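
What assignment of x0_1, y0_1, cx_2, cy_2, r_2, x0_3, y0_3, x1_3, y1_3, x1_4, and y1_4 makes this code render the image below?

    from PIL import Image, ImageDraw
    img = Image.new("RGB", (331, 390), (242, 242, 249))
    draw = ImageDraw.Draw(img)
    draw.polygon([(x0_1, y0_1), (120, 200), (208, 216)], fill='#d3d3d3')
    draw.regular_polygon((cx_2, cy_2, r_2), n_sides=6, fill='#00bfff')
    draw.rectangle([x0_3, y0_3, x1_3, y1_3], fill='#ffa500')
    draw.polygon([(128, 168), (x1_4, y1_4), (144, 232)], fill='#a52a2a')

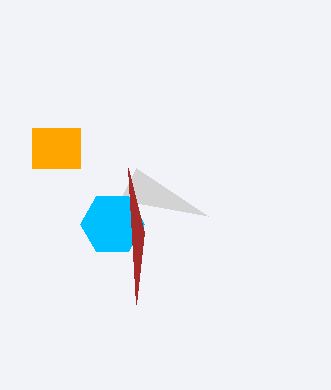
x0_1 = 136; y0_1 = 168; cx_2 = 112; cy_2 = 224; r_2 = 32; x0_3 = 32; y0_3 = 128; x1_3 = 80; y1_3 = 168; x1_4 = 136; y1_4 = 304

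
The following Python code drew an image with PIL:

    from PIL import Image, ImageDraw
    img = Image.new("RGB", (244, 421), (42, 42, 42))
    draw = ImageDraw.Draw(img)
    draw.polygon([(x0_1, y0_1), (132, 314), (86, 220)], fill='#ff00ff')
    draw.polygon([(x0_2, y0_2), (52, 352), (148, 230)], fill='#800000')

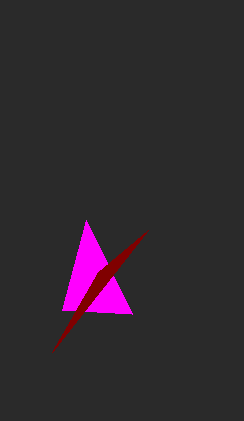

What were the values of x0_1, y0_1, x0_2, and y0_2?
x0_1 = 62, y0_1 = 310, x0_2 = 98, y0_2 = 272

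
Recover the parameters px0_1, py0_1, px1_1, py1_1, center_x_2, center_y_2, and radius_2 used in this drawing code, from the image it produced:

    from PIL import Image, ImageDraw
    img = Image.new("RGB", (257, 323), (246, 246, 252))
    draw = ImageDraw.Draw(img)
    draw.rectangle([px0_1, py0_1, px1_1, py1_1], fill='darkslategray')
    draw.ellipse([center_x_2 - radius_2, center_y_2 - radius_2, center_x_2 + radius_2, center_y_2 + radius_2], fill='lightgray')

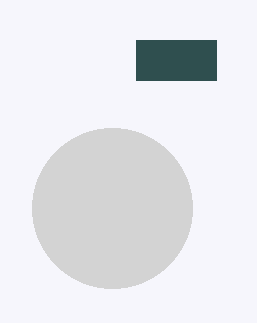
px0_1 = 136; py0_1 = 40; px1_1 = 216; py1_1 = 80; center_x_2 = 112; center_y_2 = 208; radius_2 = 80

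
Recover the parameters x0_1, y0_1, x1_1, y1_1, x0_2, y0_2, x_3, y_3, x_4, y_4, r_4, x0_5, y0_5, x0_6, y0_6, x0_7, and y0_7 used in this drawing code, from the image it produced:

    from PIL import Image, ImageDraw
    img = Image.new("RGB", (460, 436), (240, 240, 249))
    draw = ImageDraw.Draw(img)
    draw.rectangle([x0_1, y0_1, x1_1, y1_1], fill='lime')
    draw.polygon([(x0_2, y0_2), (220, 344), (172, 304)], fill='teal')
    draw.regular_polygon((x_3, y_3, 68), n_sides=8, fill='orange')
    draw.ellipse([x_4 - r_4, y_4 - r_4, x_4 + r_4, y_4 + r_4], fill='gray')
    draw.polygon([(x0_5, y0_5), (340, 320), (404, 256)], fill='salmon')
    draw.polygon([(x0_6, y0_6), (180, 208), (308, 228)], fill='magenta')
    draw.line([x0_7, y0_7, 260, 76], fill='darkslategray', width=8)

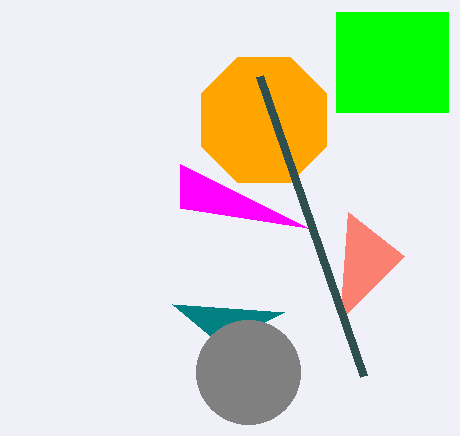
x0_1 = 336, y0_1 = 12, x1_1 = 448, y1_1 = 112, x0_2 = 284, y0_2 = 312, x_3 = 264, y_3 = 120, x_4 = 248, y_4 = 372, r_4 = 52, x0_5 = 348, y0_5 = 212, x0_6 = 180, y0_6 = 164, x0_7 = 364, y0_7 = 376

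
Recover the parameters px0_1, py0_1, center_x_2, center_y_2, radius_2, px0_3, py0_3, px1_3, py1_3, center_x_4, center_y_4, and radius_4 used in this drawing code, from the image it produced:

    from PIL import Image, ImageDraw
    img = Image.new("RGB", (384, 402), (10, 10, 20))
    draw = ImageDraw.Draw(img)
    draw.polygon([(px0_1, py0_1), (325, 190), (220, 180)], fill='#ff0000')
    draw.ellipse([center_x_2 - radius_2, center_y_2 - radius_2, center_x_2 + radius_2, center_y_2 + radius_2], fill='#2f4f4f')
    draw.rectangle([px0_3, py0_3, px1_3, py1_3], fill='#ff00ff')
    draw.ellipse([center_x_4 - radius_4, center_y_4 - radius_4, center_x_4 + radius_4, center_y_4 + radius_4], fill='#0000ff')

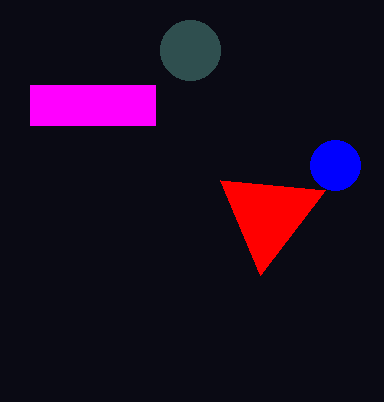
px0_1 = 260, py0_1 = 275, center_x_2 = 190, center_y_2 = 50, radius_2 = 30, px0_3 = 30, py0_3 = 85, px1_3 = 155, py1_3 = 125, center_x_4 = 335, center_y_4 = 165, radius_4 = 25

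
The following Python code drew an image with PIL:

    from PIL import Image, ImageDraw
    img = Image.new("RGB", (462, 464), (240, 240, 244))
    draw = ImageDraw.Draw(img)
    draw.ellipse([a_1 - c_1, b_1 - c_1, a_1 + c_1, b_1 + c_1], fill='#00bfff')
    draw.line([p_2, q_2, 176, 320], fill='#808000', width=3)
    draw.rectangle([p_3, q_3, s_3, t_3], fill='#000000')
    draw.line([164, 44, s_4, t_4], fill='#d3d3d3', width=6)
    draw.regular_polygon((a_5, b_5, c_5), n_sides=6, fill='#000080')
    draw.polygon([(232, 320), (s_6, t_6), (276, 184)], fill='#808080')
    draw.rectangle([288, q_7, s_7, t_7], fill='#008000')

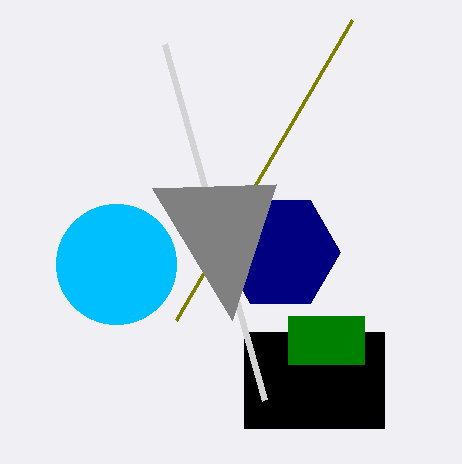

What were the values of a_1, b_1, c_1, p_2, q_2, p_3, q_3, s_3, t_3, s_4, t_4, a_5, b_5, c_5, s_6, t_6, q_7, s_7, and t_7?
a_1 = 116
b_1 = 264
c_1 = 60
p_2 = 352
q_2 = 20
p_3 = 244
q_3 = 332
s_3 = 384
t_3 = 428
s_4 = 264
t_4 = 400
a_5 = 280
b_5 = 252
c_5 = 60
s_6 = 152
t_6 = 188
q_7 = 316
s_7 = 364
t_7 = 364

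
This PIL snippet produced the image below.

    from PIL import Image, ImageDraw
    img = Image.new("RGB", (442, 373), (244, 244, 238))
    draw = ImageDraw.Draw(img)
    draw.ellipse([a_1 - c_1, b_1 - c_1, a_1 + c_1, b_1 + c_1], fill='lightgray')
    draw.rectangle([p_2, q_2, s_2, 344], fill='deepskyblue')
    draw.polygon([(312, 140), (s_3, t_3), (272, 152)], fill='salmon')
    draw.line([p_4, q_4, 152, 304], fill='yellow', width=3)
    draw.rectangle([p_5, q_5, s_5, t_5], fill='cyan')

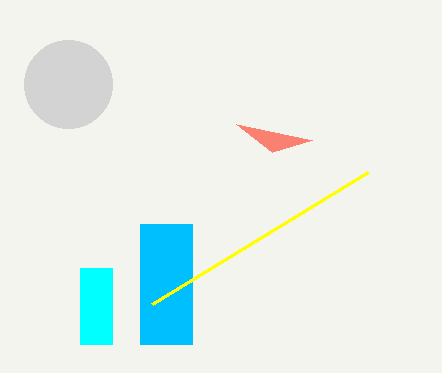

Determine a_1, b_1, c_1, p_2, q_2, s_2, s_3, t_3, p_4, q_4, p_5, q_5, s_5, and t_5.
a_1 = 68
b_1 = 84
c_1 = 44
p_2 = 140
q_2 = 224
s_2 = 192
s_3 = 236
t_3 = 124
p_4 = 368
q_4 = 172
p_5 = 80
q_5 = 268
s_5 = 112
t_5 = 344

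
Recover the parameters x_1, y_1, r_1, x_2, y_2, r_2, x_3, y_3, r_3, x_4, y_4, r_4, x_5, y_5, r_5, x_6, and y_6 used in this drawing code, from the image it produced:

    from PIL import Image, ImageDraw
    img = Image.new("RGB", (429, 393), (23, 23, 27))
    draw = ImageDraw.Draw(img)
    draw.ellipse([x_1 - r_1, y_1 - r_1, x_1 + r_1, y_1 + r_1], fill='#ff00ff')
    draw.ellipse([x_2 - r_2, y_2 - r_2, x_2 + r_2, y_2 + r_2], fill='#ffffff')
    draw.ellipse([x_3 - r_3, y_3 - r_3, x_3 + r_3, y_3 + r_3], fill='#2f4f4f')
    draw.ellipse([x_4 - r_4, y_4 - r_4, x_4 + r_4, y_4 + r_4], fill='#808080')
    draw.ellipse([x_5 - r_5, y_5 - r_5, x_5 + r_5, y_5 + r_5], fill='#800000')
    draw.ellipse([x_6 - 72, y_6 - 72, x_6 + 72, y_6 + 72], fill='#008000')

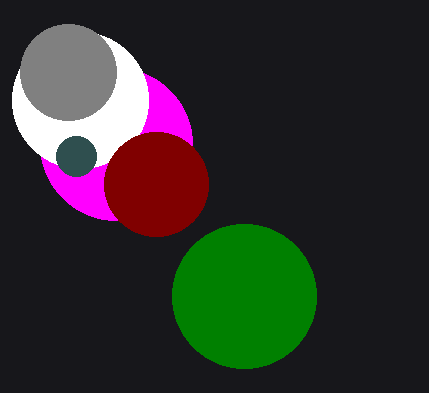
x_1 = 116; y_1 = 144; r_1 = 76; x_2 = 80; y_2 = 100; r_2 = 68; x_3 = 76; y_3 = 156; r_3 = 20; x_4 = 68; y_4 = 72; r_4 = 48; x_5 = 156; y_5 = 184; r_5 = 52; x_6 = 244; y_6 = 296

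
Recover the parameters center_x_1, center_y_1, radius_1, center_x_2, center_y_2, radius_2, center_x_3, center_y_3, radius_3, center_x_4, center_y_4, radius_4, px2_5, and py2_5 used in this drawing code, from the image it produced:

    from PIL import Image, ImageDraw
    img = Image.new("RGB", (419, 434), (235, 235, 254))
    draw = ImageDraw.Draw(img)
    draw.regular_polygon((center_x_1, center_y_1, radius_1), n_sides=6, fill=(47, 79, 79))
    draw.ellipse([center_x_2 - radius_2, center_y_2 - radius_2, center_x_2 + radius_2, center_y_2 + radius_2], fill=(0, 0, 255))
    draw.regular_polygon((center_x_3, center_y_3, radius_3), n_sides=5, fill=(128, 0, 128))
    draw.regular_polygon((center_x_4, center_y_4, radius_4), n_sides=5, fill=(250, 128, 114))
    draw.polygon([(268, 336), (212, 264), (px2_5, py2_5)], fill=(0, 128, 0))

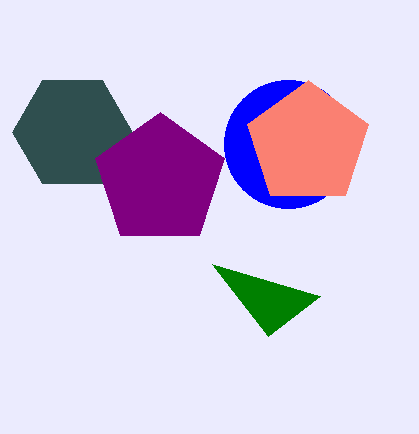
center_x_1 = 72, center_y_1 = 132, radius_1 = 60, center_x_2 = 288, center_y_2 = 144, radius_2 = 64, center_x_3 = 160, center_y_3 = 180, radius_3 = 68, center_x_4 = 308, center_y_4 = 144, radius_4 = 64, px2_5 = 320, py2_5 = 296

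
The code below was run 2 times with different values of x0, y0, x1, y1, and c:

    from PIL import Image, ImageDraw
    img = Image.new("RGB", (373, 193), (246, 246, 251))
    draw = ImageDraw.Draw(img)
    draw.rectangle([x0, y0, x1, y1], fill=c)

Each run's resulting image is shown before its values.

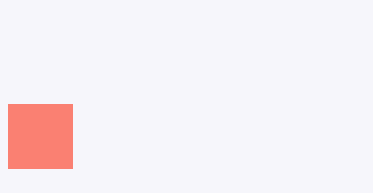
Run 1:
x0 = 8
y0 = 104
x1 = 72
y1 = 168
c = 'salmon'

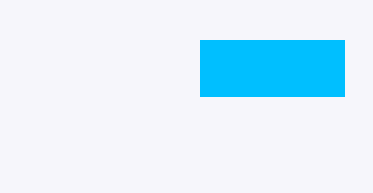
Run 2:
x0 = 200; y0 = 40; x1 = 344; y1 = 96; c = 'deepskyblue'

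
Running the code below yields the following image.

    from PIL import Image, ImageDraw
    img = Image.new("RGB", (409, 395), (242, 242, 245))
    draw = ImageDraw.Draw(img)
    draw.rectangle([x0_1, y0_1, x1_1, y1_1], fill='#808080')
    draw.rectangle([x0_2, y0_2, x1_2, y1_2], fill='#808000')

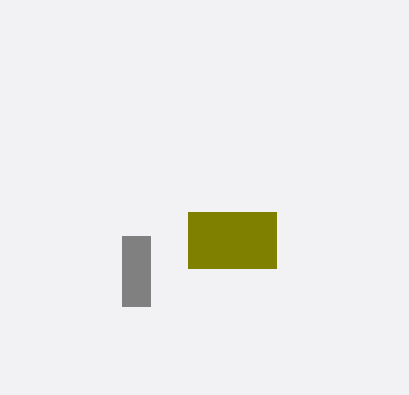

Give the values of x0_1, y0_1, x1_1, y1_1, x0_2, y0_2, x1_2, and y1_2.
x0_1 = 122, y0_1 = 236, x1_1 = 150, y1_1 = 306, x0_2 = 188, y0_2 = 212, x1_2 = 276, y1_2 = 268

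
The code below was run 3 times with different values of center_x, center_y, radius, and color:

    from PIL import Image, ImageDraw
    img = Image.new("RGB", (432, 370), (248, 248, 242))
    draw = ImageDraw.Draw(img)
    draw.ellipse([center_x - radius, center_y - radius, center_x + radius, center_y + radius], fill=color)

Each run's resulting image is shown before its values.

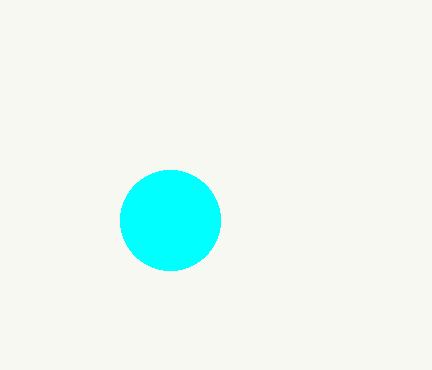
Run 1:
center_x = 170
center_y = 220
radius = 50
color = 'cyan'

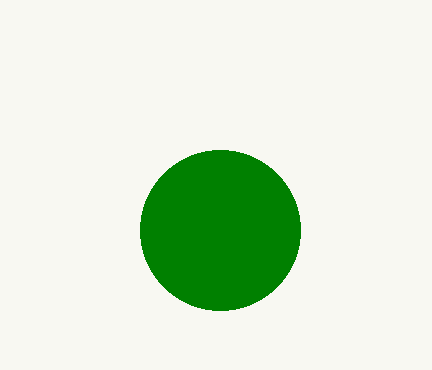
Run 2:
center_x = 220, center_y = 230, radius = 80, color = 'green'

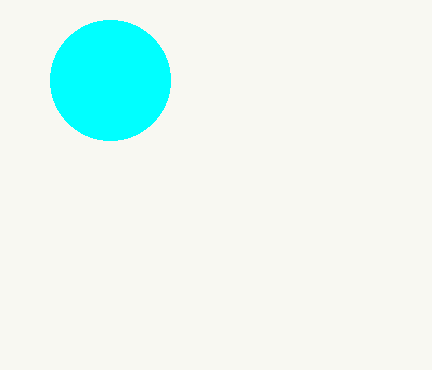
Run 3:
center_x = 110; center_y = 80; radius = 60; color = 'cyan'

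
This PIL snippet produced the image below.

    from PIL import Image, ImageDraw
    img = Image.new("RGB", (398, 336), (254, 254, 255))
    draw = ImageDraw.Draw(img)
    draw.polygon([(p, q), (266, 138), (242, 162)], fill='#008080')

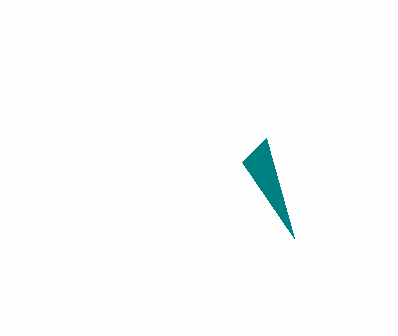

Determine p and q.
p = 294
q = 238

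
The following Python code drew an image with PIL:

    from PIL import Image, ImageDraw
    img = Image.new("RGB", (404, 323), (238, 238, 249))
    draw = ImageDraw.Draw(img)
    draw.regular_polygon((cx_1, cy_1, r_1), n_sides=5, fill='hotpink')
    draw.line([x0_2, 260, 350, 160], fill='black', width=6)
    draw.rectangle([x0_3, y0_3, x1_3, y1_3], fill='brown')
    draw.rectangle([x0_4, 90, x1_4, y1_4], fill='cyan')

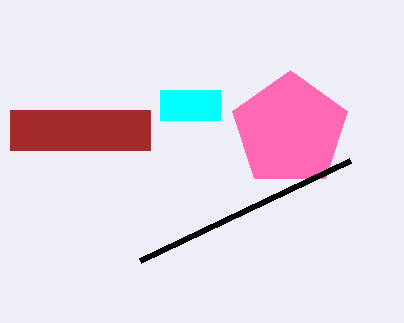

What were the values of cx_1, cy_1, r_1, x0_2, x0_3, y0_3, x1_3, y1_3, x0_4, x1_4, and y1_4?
cx_1 = 290; cy_1 = 130; r_1 = 60; x0_2 = 140; x0_3 = 10; y0_3 = 110; x1_3 = 150; y1_3 = 150; x0_4 = 160; x1_4 = 220; y1_4 = 120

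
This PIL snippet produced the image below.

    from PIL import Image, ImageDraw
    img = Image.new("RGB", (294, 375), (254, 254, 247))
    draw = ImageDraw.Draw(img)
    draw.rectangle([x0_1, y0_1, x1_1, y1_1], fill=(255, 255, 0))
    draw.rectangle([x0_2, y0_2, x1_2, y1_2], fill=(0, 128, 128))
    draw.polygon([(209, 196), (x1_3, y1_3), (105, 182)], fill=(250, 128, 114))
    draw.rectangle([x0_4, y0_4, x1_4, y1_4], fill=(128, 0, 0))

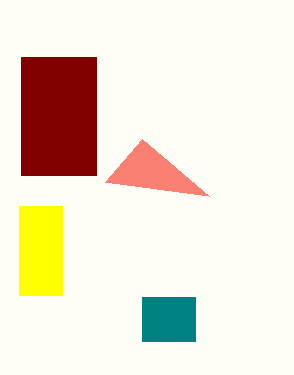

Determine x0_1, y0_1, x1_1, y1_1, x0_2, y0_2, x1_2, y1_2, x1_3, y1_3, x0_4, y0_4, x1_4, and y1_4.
x0_1 = 19, y0_1 = 206, x1_1 = 62, y1_1 = 295, x0_2 = 142, y0_2 = 297, x1_2 = 195, y1_2 = 341, x1_3 = 142, y1_3 = 139, x0_4 = 21, y0_4 = 57, x1_4 = 96, y1_4 = 175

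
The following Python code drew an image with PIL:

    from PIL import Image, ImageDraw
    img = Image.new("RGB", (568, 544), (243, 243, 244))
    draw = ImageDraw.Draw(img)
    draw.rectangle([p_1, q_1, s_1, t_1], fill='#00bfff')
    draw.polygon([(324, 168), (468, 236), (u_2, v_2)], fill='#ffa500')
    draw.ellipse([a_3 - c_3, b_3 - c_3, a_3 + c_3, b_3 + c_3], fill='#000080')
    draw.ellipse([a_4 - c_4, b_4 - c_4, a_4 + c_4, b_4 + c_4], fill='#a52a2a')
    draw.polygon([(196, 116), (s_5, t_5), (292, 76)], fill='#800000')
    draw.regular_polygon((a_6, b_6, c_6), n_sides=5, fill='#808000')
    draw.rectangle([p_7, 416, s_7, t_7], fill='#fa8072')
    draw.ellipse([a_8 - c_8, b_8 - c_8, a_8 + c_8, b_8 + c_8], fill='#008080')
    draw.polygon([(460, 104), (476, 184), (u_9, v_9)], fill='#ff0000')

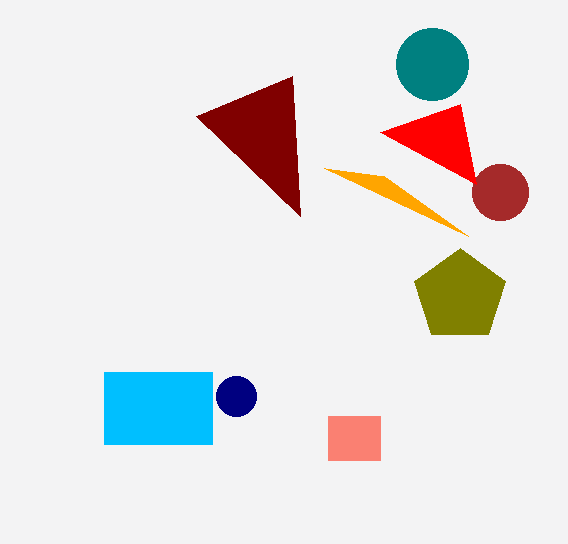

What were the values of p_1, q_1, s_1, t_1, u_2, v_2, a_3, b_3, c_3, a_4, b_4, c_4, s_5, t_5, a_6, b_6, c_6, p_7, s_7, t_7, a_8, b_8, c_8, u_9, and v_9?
p_1 = 104; q_1 = 372; s_1 = 212; t_1 = 444; u_2 = 384; v_2 = 176; a_3 = 236; b_3 = 396; c_3 = 20; a_4 = 500; b_4 = 192; c_4 = 28; s_5 = 300; t_5 = 216; a_6 = 460; b_6 = 296; c_6 = 48; p_7 = 328; s_7 = 380; t_7 = 460; a_8 = 432; b_8 = 64; c_8 = 36; u_9 = 380; v_9 = 132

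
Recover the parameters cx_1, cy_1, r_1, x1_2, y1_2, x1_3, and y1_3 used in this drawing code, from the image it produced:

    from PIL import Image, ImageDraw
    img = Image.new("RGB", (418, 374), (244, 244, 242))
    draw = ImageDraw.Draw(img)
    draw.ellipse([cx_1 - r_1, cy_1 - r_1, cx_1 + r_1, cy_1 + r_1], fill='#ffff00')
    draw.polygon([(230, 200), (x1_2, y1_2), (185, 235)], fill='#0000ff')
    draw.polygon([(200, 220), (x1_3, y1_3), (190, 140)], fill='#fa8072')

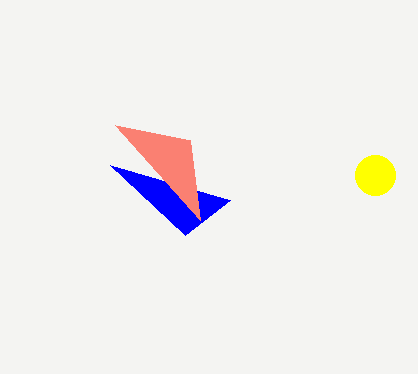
cx_1 = 375, cy_1 = 175, r_1 = 20, x1_2 = 110, y1_2 = 165, x1_3 = 115, y1_3 = 125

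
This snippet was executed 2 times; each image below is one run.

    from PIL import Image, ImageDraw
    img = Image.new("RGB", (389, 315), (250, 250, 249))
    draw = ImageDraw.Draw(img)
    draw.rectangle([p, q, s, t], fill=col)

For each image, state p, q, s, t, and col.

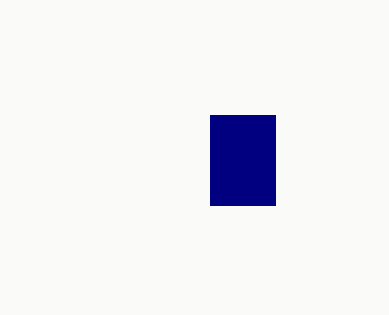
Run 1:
p = 210; q = 115; s = 275; t = 205; col = 'navy'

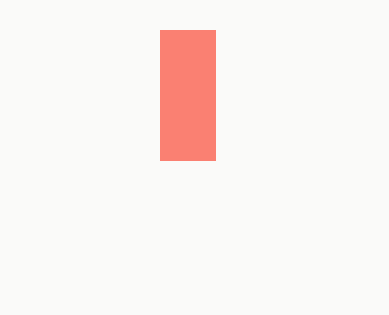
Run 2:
p = 160
q = 30
s = 215
t = 160
col = 'salmon'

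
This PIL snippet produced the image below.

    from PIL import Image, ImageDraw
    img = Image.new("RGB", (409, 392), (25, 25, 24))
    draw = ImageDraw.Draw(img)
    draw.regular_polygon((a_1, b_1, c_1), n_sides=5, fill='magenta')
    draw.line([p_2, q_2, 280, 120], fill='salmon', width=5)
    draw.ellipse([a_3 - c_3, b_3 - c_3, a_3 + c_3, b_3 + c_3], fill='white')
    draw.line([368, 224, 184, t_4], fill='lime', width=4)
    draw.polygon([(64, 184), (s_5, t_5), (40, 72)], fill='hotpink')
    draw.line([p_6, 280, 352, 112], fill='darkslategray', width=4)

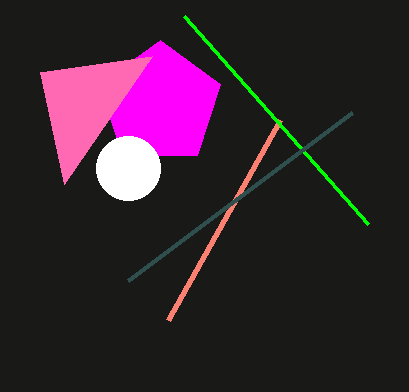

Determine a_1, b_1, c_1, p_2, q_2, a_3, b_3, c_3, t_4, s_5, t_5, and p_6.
a_1 = 160, b_1 = 104, c_1 = 64, p_2 = 168, q_2 = 320, a_3 = 128, b_3 = 168, c_3 = 32, t_4 = 16, s_5 = 152, t_5 = 56, p_6 = 128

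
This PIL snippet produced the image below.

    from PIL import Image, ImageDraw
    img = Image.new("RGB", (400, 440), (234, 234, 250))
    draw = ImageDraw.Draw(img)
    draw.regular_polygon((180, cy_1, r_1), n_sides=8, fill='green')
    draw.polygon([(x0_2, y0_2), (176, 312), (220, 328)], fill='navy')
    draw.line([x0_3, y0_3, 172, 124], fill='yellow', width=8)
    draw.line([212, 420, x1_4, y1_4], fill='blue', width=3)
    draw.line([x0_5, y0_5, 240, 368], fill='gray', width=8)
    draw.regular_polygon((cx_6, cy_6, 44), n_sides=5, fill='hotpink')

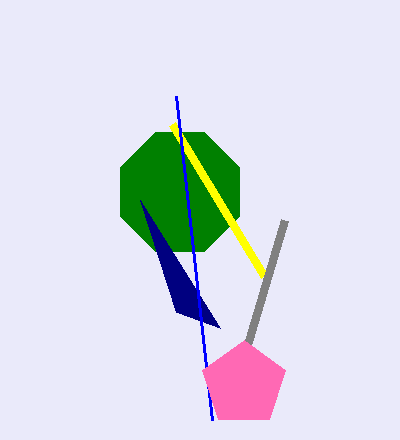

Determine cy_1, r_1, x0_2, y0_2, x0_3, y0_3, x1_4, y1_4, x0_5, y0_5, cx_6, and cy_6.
cy_1 = 192, r_1 = 64, x0_2 = 140, y0_2 = 200, x0_3 = 264, y0_3 = 276, x1_4 = 176, y1_4 = 96, x0_5 = 284, y0_5 = 220, cx_6 = 244, cy_6 = 384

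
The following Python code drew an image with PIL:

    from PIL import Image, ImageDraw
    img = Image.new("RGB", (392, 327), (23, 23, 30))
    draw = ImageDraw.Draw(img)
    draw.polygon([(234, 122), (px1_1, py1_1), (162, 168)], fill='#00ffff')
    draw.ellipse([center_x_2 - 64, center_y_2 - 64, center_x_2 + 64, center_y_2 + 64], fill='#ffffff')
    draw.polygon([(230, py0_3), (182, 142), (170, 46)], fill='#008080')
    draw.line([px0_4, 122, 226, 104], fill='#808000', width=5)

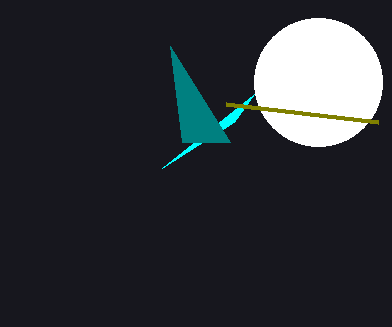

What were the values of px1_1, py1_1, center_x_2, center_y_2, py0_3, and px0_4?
px1_1 = 254, py1_1 = 94, center_x_2 = 318, center_y_2 = 82, py0_3 = 142, px0_4 = 378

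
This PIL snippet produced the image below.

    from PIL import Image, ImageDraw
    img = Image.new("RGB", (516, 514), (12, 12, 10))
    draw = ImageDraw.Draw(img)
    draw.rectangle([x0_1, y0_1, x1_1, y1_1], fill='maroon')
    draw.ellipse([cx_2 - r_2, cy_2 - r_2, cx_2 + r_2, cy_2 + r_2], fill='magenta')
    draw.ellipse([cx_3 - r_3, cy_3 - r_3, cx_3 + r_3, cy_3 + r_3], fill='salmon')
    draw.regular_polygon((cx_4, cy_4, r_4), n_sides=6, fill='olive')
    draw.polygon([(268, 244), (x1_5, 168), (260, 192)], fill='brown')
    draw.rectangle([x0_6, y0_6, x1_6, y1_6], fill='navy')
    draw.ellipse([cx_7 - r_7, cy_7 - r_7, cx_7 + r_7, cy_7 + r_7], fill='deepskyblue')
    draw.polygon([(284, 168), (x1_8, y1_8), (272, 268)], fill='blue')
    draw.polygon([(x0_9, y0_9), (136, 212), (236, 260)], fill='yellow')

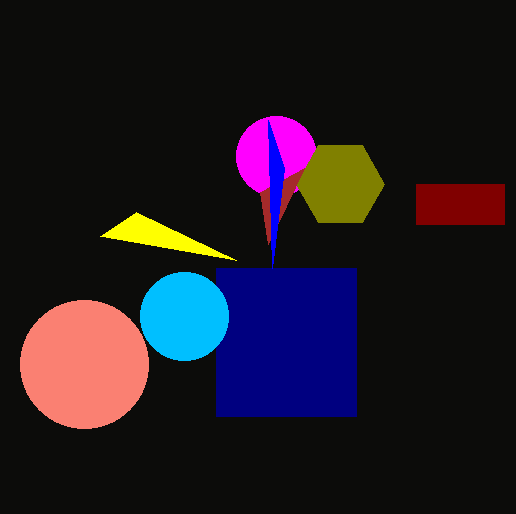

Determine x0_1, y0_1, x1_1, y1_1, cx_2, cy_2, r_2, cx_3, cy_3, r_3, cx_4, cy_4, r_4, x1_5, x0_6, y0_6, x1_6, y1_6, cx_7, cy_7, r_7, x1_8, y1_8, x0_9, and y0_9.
x0_1 = 416, y0_1 = 184, x1_1 = 504, y1_1 = 224, cx_2 = 276, cy_2 = 156, r_2 = 40, cx_3 = 84, cy_3 = 364, r_3 = 64, cx_4 = 340, cy_4 = 184, r_4 = 44, x1_5 = 304, x0_6 = 216, y0_6 = 268, x1_6 = 356, y1_6 = 416, cx_7 = 184, cy_7 = 316, r_7 = 44, x1_8 = 268, y1_8 = 120, x0_9 = 100, y0_9 = 236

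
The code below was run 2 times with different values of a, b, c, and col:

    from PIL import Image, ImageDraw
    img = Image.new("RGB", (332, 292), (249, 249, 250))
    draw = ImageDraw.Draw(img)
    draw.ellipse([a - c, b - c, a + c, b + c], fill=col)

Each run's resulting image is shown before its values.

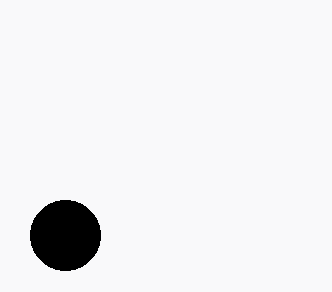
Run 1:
a = 65; b = 235; c = 35; col = 'black'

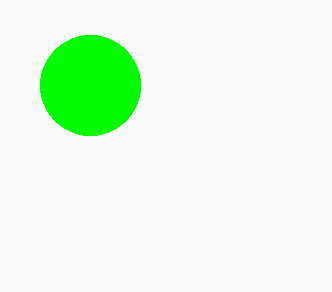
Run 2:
a = 90
b = 85
c = 50
col = 'lime'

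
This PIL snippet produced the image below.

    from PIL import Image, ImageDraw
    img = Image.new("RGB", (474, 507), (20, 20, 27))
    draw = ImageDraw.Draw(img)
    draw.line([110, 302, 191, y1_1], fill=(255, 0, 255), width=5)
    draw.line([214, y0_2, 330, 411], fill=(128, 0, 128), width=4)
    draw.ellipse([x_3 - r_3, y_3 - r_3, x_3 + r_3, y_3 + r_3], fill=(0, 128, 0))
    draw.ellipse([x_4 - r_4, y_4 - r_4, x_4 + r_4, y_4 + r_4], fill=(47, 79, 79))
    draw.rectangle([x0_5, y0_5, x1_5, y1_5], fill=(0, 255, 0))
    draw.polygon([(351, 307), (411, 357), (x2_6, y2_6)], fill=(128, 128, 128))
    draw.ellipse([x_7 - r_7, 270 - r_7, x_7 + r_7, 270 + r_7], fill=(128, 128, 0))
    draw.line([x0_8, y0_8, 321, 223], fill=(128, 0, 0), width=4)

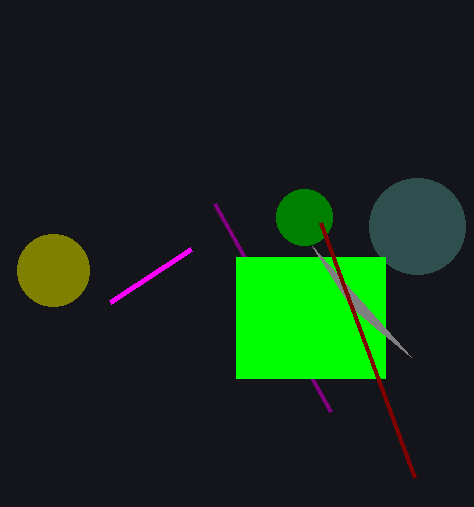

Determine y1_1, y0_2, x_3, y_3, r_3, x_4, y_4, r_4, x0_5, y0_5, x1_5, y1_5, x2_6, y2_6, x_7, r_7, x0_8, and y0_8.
y1_1 = 249
y0_2 = 203
x_3 = 304
y_3 = 217
r_3 = 28
x_4 = 417
y_4 = 226
r_4 = 48
x0_5 = 236
y0_5 = 257
x1_5 = 385
y1_5 = 378
x2_6 = 312
y2_6 = 246
x_7 = 53
r_7 = 36
x0_8 = 415
y0_8 = 478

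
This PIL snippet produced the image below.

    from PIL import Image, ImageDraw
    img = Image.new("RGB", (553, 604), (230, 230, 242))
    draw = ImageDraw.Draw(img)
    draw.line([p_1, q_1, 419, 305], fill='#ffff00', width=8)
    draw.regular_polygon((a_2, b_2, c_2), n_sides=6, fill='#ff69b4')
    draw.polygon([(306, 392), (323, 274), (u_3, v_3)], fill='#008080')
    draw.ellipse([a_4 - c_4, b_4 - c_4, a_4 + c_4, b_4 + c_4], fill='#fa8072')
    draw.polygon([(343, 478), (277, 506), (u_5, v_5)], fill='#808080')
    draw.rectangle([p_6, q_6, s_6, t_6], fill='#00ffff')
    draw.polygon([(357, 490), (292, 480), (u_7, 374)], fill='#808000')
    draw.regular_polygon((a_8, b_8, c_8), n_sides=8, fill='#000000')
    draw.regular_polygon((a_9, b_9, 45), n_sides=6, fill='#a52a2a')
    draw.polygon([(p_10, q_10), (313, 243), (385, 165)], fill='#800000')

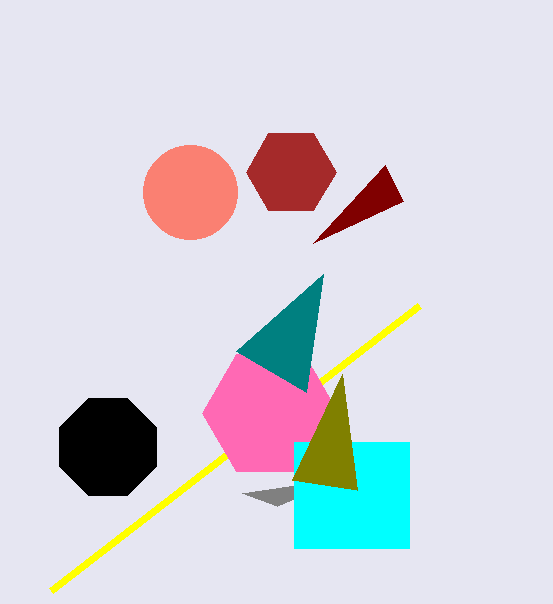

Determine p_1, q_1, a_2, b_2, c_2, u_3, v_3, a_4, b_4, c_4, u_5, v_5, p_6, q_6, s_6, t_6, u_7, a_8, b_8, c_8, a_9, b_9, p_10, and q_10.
p_1 = 51, q_1 = 590, a_2 = 270, b_2 = 413, c_2 = 68, u_3 = 236, v_3 = 351, a_4 = 190, b_4 = 192, c_4 = 47, u_5 = 242, v_5 = 493, p_6 = 294, q_6 = 442, s_6 = 409, t_6 = 548, u_7 = 342, a_8 = 108, b_8 = 447, c_8 = 52, a_9 = 291, b_9 = 172, p_10 = 403, q_10 = 201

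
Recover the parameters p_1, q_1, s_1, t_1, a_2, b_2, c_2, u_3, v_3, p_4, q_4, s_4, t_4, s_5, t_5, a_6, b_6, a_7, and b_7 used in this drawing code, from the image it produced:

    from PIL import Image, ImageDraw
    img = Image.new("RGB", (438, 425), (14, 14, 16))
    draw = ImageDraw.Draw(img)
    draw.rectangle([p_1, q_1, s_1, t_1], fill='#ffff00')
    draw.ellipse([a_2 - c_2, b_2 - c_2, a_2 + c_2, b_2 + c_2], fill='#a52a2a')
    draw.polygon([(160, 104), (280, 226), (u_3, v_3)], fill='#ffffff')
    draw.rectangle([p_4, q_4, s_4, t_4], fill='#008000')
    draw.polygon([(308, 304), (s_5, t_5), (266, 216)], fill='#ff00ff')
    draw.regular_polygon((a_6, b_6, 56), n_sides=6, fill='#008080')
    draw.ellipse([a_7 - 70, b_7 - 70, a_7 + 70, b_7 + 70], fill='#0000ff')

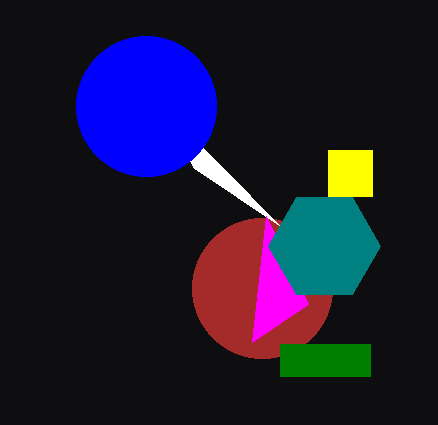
p_1 = 328
q_1 = 150
s_1 = 372
t_1 = 196
a_2 = 262
b_2 = 288
c_2 = 70
u_3 = 194
v_3 = 168
p_4 = 280
q_4 = 344
s_4 = 370
t_4 = 376
s_5 = 252
t_5 = 342
a_6 = 324
b_6 = 246
a_7 = 146
b_7 = 106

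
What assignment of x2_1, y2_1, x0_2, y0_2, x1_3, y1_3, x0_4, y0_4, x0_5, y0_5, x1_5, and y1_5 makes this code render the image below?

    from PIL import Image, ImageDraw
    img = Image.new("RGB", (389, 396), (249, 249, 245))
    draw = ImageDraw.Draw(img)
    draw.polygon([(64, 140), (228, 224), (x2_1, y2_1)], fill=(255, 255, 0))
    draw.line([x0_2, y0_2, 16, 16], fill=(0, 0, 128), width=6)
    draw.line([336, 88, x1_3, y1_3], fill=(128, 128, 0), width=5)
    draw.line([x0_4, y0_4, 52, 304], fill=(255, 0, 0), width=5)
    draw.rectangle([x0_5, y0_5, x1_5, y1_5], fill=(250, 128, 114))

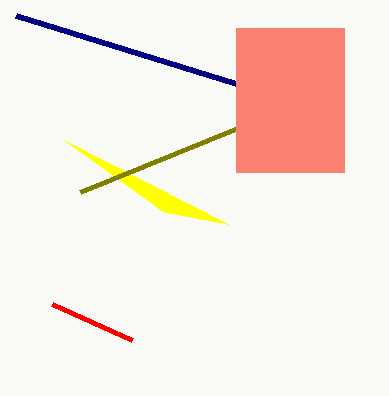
x2_1 = 164
y2_1 = 212
x0_2 = 236
y0_2 = 84
x1_3 = 80
y1_3 = 192
x0_4 = 132
y0_4 = 340
x0_5 = 236
y0_5 = 28
x1_5 = 344
y1_5 = 172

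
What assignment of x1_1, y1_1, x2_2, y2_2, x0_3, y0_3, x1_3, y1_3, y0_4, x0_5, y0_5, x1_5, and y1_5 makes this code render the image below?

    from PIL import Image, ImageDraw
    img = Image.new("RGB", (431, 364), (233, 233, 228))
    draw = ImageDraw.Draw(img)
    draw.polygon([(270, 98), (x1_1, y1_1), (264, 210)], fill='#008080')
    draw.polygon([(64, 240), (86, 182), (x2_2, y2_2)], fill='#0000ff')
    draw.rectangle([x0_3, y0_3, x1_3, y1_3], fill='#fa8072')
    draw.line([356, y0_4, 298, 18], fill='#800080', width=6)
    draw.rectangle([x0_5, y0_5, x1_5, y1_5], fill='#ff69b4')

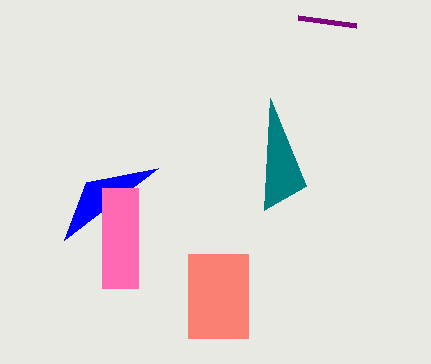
x1_1 = 306; y1_1 = 186; x2_2 = 158; y2_2 = 168; x0_3 = 188; y0_3 = 254; x1_3 = 248; y1_3 = 338; y0_4 = 26; x0_5 = 102; y0_5 = 188; x1_5 = 138; y1_5 = 288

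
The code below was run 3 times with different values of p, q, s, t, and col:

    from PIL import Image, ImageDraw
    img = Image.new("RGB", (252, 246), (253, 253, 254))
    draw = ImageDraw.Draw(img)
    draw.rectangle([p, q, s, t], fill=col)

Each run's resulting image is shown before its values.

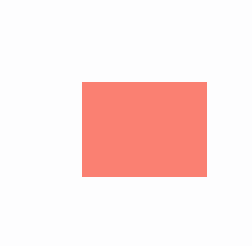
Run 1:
p = 82; q = 82; s = 206; t = 176; col = 'salmon'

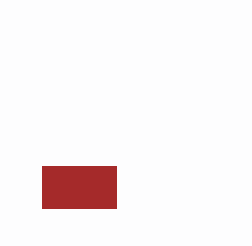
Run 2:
p = 42, q = 166, s = 116, t = 208, col = 'brown'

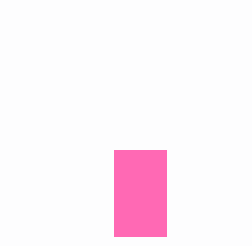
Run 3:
p = 114; q = 150; s = 166; t = 236; col = 'hotpink'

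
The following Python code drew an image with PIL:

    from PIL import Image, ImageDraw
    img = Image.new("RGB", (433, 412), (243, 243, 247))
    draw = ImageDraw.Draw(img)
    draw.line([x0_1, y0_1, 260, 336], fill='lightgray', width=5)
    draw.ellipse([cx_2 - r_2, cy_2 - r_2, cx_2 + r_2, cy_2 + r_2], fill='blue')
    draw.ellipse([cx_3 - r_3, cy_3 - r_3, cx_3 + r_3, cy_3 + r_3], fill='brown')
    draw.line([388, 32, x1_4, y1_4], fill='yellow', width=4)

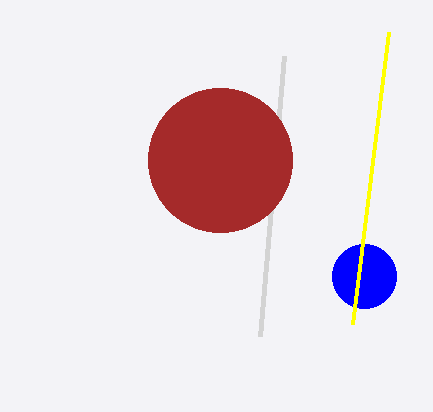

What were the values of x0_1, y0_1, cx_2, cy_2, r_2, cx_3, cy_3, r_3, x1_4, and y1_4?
x0_1 = 284, y0_1 = 56, cx_2 = 364, cy_2 = 276, r_2 = 32, cx_3 = 220, cy_3 = 160, r_3 = 72, x1_4 = 352, y1_4 = 324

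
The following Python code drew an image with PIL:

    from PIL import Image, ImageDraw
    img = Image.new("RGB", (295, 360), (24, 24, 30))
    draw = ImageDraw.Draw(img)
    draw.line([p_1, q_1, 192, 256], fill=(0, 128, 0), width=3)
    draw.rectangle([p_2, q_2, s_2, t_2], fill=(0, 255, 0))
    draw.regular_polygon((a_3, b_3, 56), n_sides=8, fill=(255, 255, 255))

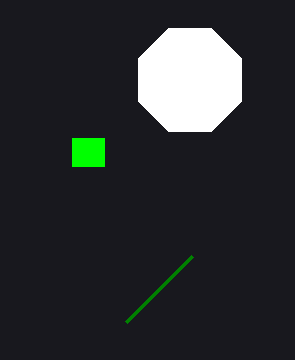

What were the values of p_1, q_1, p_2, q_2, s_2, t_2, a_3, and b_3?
p_1 = 126; q_1 = 322; p_2 = 72; q_2 = 138; s_2 = 104; t_2 = 166; a_3 = 190; b_3 = 80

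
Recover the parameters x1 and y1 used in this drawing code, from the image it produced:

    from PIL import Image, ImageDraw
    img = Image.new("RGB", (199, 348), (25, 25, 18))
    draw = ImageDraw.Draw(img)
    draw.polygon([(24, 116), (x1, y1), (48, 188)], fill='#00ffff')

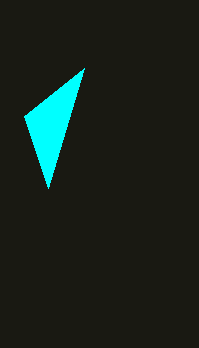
x1 = 84; y1 = 68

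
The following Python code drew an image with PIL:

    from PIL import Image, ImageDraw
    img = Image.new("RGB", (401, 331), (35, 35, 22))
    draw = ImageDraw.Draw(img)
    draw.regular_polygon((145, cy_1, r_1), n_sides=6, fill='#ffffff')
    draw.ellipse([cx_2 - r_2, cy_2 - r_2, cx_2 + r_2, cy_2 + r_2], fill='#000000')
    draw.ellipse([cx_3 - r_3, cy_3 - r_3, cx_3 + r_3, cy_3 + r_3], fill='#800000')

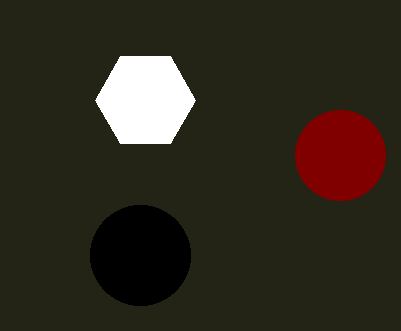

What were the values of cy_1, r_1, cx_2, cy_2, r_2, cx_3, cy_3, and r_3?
cy_1 = 100
r_1 = 50
cx_2 = 140
cy_2 = 255
r_2 = 50
cx_3 = 340
cy_3 = 155
r_3 = 45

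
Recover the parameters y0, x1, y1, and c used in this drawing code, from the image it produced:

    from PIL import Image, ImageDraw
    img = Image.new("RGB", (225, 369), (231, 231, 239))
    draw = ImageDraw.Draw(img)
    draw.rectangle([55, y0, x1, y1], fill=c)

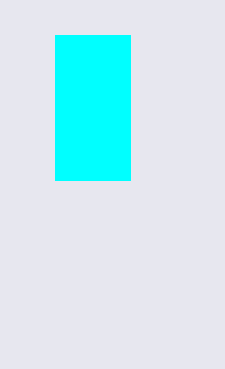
y0 = 35
x1 = 130
y1 = 180
c = 'cyan'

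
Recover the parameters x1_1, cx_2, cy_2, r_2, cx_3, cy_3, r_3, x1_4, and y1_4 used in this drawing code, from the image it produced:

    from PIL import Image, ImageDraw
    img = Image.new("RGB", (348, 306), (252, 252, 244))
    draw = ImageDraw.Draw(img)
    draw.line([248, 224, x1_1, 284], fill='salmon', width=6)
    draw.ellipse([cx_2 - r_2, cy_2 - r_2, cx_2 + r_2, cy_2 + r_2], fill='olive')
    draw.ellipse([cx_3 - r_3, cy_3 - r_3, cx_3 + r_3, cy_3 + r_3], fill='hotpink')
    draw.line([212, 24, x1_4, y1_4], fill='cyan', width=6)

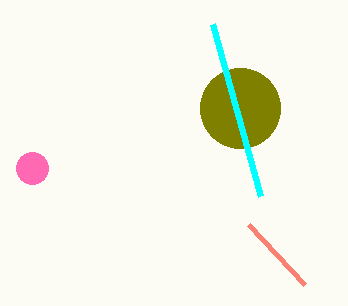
x1_1 = 304, cx_2 = 240, cy_2 = 108, r_2 = 40, cx_3 = 32, cy_3 = 168, r_3 = 16, x1_4 = 260, y1_4 = 196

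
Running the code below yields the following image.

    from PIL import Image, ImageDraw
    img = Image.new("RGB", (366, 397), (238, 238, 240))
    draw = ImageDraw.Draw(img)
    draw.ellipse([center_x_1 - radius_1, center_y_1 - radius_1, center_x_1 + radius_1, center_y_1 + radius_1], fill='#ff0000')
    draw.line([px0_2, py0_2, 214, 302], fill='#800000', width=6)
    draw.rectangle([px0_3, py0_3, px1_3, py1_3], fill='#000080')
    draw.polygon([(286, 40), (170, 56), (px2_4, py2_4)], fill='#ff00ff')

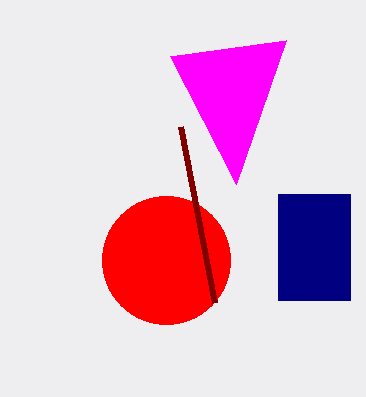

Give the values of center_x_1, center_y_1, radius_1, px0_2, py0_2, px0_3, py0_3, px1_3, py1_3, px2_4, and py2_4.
center_x_1 = 166, center_y_1 = 260, radius_1 = 64, px0_2 = 180, py0_2 = 126, px0_3 = 278, py0_3 = 194, px1_3 = 350, py1_3 = 300, px2_4 = 236, py2_4 = 184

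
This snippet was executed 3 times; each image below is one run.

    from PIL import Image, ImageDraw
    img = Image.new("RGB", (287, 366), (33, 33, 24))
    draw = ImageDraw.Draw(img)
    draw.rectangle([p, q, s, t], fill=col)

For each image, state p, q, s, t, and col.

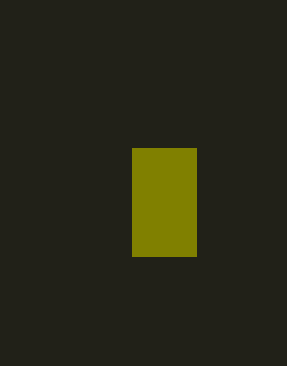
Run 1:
p = 132
q = 148
s = 196
t = 256
col = 'olive'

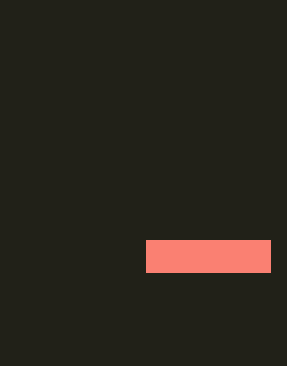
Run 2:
p = 146, q = 240, s = 270, t = 272, col = 'salmon'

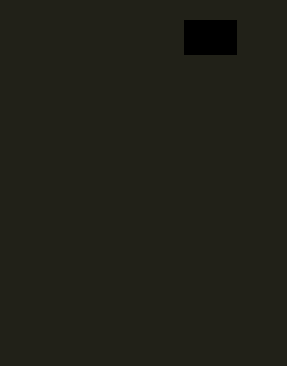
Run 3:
p = 184, q = 20, s = 236, t = 54, col = 'black'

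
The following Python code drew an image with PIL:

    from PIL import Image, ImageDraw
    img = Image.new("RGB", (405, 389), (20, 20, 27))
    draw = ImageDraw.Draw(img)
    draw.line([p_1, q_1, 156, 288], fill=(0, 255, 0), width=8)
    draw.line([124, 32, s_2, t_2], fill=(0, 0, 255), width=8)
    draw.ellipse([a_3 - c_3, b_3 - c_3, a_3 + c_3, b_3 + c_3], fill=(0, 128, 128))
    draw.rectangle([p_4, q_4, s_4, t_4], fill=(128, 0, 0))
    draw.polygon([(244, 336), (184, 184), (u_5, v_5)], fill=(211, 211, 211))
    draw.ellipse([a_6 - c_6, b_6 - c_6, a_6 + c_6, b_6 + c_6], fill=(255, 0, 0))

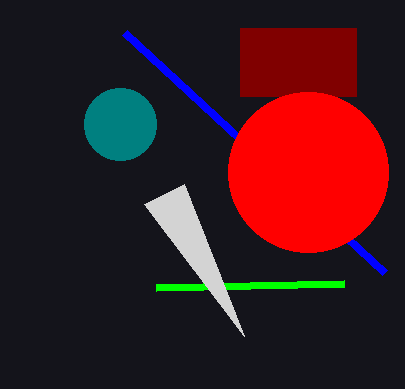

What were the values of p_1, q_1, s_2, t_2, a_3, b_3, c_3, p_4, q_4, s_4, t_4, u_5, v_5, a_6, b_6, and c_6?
p_1 = 344
q_1 = 284
s_2 = 384
t_2 = 272
a_3 = 120
b_3 = 124
c_3 = 36
p_4 = 240
q_4 = 28
s_4 = 356
t_4 = 96
u_5 = 144
v_5 = 204
a_6 = 308
b_6 = 172
c_6 = 80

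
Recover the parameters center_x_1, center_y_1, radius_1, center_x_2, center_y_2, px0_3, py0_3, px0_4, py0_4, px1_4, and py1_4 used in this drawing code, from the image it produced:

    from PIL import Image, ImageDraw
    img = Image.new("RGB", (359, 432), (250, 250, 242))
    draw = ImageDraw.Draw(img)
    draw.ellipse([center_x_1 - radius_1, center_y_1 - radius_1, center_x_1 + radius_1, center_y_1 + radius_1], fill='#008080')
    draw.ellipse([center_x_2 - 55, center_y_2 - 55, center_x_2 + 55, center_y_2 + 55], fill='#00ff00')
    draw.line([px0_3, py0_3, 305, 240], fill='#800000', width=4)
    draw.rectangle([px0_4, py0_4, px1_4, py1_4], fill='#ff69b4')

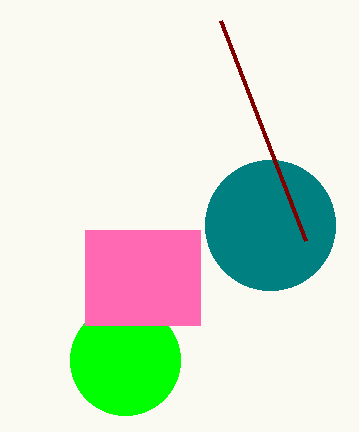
center_x_1 = 270, center_y_1 = 225, radius_1 = 65, center_x_2 = 125, center_y_2 = 360, px0_3 = 220, py0_3 = 20, px0_4 = 85, py0_4 = 230, px1_4 = 200, py1_4 = 325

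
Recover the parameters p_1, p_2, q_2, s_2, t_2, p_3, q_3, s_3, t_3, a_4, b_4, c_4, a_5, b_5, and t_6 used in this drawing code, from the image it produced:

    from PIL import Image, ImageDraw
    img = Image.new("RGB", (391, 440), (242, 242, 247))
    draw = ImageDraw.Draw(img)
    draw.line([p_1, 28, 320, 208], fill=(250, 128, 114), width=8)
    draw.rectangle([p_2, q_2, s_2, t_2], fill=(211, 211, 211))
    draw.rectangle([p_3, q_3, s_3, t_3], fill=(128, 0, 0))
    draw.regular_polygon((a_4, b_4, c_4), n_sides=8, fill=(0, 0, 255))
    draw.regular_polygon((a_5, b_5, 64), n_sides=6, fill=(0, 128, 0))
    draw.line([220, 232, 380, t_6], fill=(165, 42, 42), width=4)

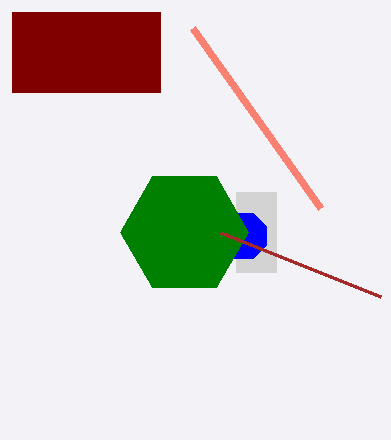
p_1 = 192
p_2 = 236
q_2 = 192
s_2 = 276
t_2 = 272
p_3 = 12
q_3 = 12
s_3 = 160
t_3 = 92
a_4 = 244
b_4 = 236
c_4 = 24
a_5 = 184
b_5 = 232
t_6 = 296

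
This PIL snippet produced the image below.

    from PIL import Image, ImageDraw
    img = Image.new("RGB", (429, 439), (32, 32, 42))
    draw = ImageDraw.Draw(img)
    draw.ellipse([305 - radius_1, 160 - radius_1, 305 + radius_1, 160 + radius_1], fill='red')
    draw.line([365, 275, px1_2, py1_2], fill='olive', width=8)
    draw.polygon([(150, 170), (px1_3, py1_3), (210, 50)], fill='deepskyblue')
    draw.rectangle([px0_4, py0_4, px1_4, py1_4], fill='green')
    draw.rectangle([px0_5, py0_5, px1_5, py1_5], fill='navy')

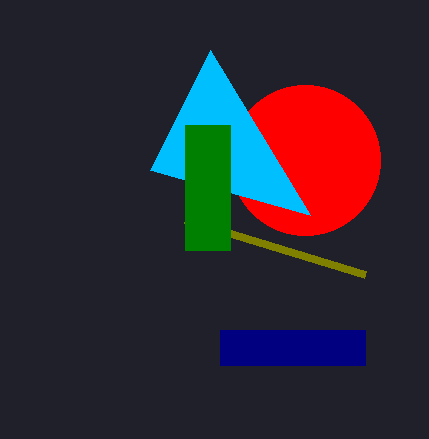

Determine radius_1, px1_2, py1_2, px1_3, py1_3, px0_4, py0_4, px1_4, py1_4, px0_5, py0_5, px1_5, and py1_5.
radius_1 = 75
px1_2 = 185
py1_2 = 220
px1_3 = 310
py1_3 = 215
px0_4 = 185
py0_4 = 125
px1_4 = 230
py1_4 = 250
px0_5 = 220
py0_5 = 330
px1_5 = 365
py1_5 = 365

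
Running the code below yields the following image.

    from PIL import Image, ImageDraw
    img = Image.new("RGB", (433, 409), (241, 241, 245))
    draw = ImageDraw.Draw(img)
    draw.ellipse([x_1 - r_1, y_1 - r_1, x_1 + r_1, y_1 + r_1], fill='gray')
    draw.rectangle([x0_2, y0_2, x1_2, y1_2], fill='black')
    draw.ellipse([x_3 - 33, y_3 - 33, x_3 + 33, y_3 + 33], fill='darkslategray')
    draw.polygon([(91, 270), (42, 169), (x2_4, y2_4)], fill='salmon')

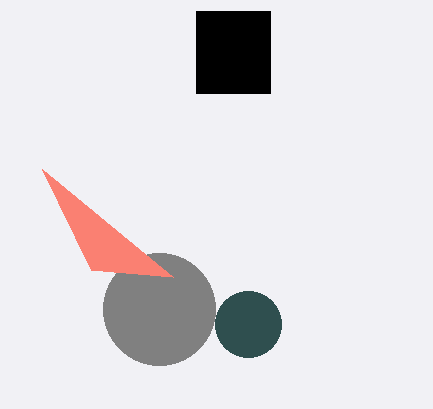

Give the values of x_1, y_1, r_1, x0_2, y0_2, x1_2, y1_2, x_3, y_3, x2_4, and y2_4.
x_1 = 159, y_1 = 309, r_1 = 56, x0_2 = 196, y0_2 = 11, x1_2 = 270, y1_2 = 93, x_3 = 248, y_3 = 324, x2_4 = 173, y2_4 = 277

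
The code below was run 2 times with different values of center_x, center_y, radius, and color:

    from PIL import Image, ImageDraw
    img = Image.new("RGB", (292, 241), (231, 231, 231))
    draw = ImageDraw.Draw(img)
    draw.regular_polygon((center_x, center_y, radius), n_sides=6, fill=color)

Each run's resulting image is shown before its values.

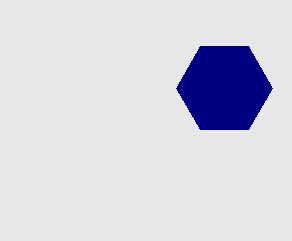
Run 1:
center_x = 224; center_y = 88; radius = 48; color = 'navy'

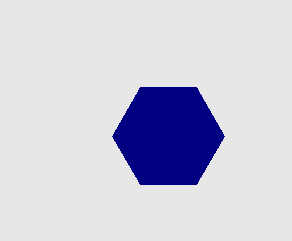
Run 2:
center_x = 168; center_y = 136; radius = 56; color = 'navy'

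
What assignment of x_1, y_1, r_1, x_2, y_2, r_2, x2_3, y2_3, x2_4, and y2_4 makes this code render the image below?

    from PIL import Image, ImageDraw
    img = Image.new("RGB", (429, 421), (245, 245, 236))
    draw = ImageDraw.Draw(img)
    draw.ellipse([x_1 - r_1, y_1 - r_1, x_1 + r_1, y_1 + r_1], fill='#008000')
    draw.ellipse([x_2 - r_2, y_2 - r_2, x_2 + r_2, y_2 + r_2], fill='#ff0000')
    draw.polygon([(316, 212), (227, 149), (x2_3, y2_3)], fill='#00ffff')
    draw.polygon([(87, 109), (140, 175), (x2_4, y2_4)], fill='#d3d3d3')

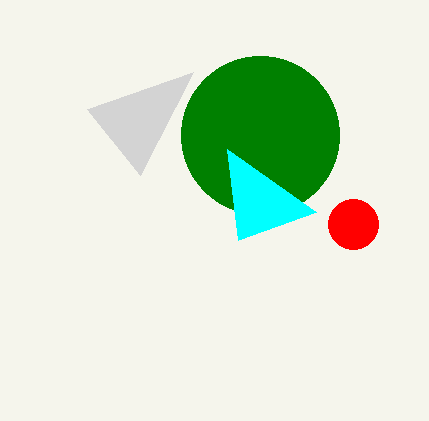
x_1 = 260, y_1 = 135, r_1 = 79, x_2 = 353, y_2 = 224, r_2 = 25, x2_3 = 238, y2_3 = 240, x2_4 = 193, y2_4 = 72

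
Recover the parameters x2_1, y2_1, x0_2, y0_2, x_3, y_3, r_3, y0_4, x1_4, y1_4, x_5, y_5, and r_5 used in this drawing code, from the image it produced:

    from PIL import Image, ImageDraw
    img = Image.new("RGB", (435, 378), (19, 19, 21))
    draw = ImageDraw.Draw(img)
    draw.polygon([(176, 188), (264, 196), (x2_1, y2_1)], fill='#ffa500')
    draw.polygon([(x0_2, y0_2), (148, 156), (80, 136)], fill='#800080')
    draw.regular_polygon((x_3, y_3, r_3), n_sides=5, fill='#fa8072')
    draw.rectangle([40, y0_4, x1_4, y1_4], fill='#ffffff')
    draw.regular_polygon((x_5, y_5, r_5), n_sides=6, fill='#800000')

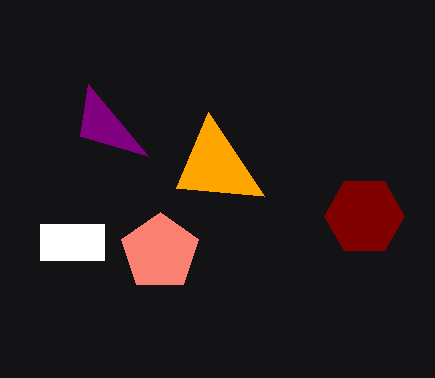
x2_1 = 208, y2_1 = 112, x0_2 = 88, y0_2 = 84, x_3 = 160, y_3 = 252, r_3 = 40, y0_4 = 224, x1_4 = 104, y1_4 = 260, x_5 = 364, y_5 = 216, r_5 = 40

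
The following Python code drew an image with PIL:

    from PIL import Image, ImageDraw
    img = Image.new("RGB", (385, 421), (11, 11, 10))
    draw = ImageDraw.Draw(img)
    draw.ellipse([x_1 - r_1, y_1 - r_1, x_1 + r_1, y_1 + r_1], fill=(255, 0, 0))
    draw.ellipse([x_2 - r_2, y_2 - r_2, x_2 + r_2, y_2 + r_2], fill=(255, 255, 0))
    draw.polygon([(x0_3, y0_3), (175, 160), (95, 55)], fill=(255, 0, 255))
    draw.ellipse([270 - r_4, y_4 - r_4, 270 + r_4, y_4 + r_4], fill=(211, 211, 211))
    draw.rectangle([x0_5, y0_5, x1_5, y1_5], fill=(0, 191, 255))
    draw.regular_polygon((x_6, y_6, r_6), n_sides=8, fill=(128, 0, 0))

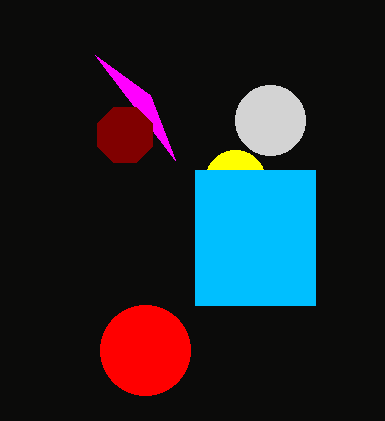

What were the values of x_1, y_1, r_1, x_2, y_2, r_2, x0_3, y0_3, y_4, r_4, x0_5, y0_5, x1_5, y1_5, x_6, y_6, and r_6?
x_1 = 145
y_1 = 350
r_1 = 45
x_2 = 235
y_2 = 180
r_2 = 30
x0_3 = 150
y0_3 = 95
y_4 = 120
r_4 = 35
x0_5 = 195
y0_5 = 170
x1_5 = 315
y1_5 = 305
x_6 = 125
y_6 = 135
r_6 = 30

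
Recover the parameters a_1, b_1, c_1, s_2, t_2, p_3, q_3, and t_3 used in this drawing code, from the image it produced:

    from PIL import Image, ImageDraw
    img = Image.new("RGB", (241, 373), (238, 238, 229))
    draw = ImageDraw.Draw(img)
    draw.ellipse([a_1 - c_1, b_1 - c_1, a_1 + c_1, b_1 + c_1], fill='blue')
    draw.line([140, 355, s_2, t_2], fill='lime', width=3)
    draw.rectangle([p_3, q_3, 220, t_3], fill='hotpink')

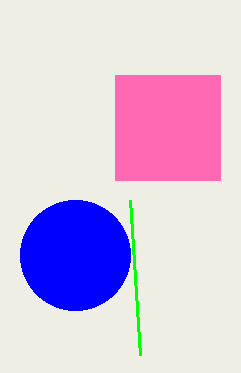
a_1 = 75, b_1 = 255, c_1 = 55, s_2 = 130, t_2 = 200, p_3 = 115, q_3 = 75, t_3 = 180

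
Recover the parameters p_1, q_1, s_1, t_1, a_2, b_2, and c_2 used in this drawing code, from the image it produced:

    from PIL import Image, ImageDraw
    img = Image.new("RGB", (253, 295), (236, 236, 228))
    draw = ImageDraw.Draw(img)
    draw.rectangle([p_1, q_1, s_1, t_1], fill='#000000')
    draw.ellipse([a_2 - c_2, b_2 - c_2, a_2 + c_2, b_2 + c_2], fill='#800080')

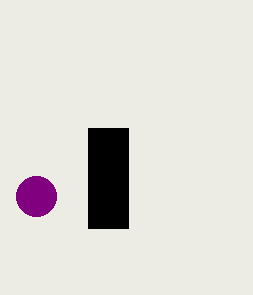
p_1 = 88
q_1 = 128
s_1 = 128
t_1 = 228
a_2 = 36
b_2 = 196
c_2 = 20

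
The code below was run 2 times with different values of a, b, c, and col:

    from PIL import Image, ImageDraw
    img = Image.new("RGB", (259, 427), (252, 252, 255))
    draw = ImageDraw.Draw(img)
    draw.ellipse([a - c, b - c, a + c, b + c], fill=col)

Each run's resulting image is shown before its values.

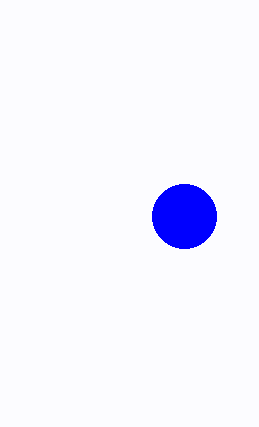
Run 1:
a = 184, b = 216, c = 32, col = 'blue'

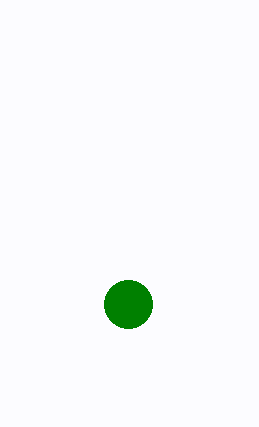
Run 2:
a = 128; b = 304; c = 24; col = 'green'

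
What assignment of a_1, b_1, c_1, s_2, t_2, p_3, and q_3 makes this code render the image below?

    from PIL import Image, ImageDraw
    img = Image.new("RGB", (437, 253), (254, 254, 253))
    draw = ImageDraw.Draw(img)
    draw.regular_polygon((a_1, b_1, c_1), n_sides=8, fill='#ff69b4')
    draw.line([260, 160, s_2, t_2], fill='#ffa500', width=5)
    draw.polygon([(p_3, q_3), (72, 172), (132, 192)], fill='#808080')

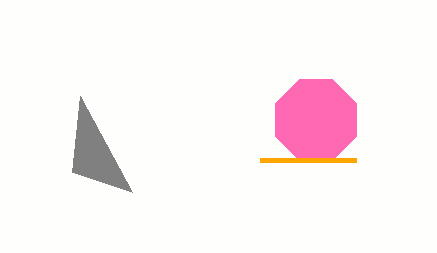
a_1 = 316, b_1 = 120, c_1 = 44, s_2 = 356, t_2 = 160, p_3 = 80, q_3 = 96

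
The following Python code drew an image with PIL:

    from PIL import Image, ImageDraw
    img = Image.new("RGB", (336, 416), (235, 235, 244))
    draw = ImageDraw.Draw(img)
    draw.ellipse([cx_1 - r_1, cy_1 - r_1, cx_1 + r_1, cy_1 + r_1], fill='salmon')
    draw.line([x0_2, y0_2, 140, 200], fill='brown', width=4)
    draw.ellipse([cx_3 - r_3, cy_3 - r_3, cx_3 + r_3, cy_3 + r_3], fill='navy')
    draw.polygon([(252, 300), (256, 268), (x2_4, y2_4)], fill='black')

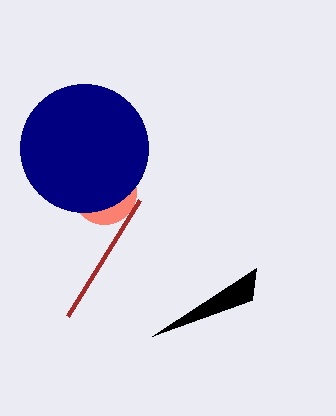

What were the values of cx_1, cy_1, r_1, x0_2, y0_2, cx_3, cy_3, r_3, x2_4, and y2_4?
cx_1 = 104, cy_1 = 192, r_1 = 32, x0_2 = 68, y0_2 = 316, cx_3 = 84, cy_3 = 148, r_3 = 64, x2_4 = 152, y2_4 = 336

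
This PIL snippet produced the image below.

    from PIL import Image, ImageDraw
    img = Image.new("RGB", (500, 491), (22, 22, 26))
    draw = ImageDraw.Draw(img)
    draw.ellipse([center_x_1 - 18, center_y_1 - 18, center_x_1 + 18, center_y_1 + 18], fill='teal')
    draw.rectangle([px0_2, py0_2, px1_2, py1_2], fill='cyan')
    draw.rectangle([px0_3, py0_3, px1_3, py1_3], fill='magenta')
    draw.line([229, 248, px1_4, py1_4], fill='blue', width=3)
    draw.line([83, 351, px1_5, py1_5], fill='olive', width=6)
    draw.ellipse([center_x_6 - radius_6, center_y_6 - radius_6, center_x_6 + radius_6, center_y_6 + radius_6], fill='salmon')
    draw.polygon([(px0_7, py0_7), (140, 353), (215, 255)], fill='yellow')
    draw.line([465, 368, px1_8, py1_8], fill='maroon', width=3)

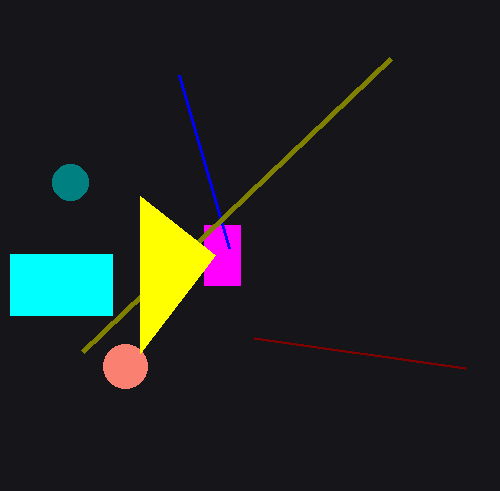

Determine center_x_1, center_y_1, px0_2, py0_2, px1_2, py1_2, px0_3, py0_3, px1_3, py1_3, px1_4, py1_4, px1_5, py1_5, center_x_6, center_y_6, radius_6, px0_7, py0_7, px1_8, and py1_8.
center_x_1 = 70
center_y_1 = 182
px0_2 = 10
py0_2 = 254
px1_2 = 112
py1_2 = 315
px0_3 = 204
py0_3 = 225
px1_3 = 240
py1_3 = 285
px1_4 = 179
py1_4 = 75
px1_5 = 391
py1_5 = 58
center_x_6 = 125
center_y_6 = 366
radius_6 = 22
px0_7 = 140
py0_7 = 196
px1_8 = 254
py1_8 = 338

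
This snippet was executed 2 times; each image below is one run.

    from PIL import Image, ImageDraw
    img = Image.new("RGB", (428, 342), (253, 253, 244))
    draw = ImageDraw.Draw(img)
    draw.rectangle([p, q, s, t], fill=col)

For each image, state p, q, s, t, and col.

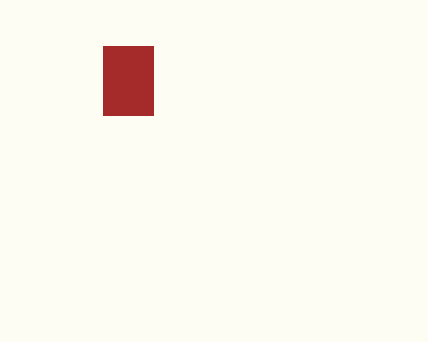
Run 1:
p = 103
q = 46
s = 153
t = 115
col = 'brown'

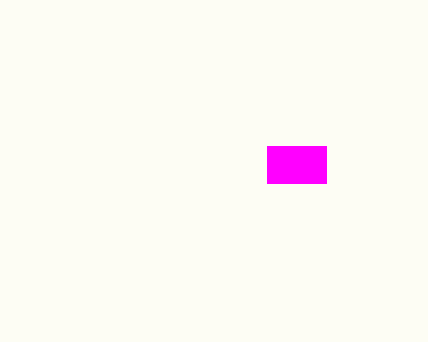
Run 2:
p = 267, q = 146, s = 326, t = 183, col = 'magenta'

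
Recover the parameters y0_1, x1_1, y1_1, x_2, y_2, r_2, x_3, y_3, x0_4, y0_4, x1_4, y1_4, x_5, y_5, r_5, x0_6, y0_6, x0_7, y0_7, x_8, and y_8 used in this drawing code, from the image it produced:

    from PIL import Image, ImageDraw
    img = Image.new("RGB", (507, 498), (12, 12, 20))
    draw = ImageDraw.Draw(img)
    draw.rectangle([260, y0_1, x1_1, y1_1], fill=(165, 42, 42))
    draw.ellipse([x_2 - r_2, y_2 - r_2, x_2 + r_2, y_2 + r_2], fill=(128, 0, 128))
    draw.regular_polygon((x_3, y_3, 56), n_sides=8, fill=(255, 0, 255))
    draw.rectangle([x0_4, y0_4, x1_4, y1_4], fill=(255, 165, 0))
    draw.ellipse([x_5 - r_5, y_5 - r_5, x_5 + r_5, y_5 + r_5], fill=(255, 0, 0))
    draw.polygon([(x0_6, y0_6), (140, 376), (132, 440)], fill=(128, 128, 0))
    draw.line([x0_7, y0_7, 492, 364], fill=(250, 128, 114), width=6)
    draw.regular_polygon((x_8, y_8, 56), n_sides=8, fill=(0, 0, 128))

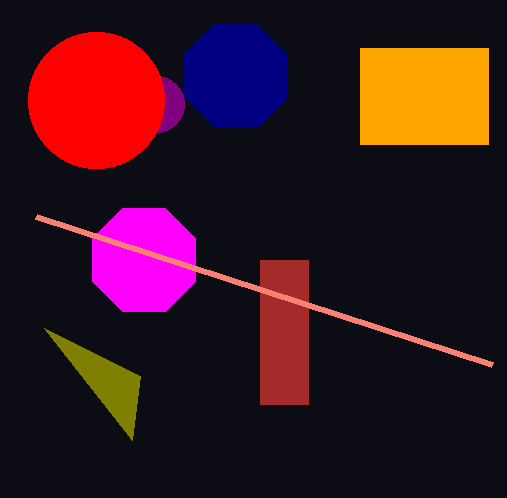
y0_1 = 260; x1_1 = 308; y1_1 = 404; x_2 = 156; y_2 = 104; r_2 = 28; x_3 = 144; y_3 = 260; x0_4 = 360; y0_4 = 48; x1_4 = 488; y1_4 = 144; x_5 = 96; y_5 = 100; r_5 = 68; x0_6 = 44; y0_6 = 328; x0_7 = 36; y0_7 = 216; x_8 = 236; y_8 = 76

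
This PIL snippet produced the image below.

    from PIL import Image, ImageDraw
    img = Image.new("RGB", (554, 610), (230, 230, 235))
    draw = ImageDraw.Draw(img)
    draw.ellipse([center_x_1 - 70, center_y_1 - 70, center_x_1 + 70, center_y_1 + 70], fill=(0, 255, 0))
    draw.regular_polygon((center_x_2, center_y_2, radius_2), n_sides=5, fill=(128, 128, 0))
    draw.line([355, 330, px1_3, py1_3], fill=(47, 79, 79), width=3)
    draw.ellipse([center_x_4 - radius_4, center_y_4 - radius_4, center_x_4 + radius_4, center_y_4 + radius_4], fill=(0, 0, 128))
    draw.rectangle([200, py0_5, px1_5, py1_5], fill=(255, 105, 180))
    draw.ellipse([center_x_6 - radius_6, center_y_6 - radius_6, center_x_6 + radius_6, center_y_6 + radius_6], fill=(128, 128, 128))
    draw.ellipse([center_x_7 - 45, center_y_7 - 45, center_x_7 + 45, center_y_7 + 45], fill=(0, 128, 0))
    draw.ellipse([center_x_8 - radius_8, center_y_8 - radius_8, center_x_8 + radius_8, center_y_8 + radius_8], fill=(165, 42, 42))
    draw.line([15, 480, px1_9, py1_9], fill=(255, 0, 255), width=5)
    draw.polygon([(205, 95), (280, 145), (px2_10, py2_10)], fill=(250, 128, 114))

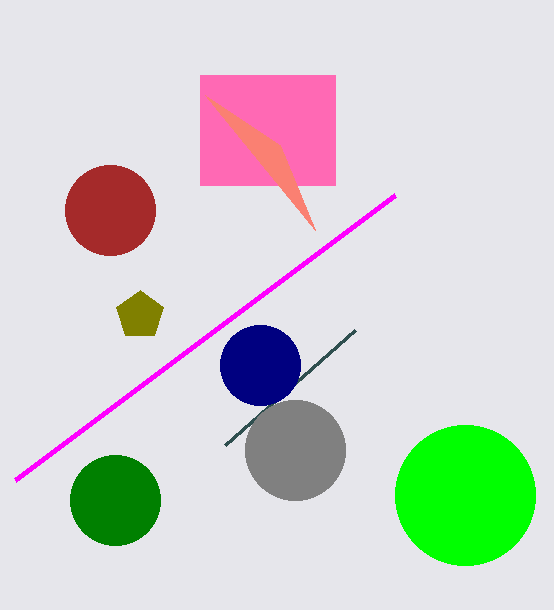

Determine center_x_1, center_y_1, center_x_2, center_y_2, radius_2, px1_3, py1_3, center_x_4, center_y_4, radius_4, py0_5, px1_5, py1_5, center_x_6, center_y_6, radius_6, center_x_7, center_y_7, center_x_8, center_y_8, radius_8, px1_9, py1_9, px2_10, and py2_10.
center_x_1 = 465; center_y_1 = 495; center_x_2 = 140; center_y_2 = 315; radius_2 = 25; px1_3 = 225; py1_3 = 445; center_x_4 = 260; center_y_4 = 365; radius_4 = 40; py0_5 = 75; px1_5 = 335; py1_5 = 185; center_x_6 = 295; center_y_6 = 450; radius_6 = 50; center_x_7 = 115; center_y_7 = 500; center_x_8 = 110; center_y_8 = 210; radius_8 = 45; px1_9 = 395; py1_9 = 195; px2_10 = 315; py2_10 = 230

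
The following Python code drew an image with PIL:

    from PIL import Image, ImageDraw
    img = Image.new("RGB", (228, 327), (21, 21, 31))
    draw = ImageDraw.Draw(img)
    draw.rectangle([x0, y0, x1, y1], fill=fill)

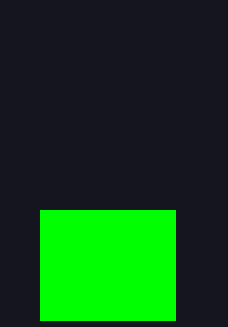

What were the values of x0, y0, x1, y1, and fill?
x0 = 40
y0 = 210
x1 = 175
y1 = 320
fill = 'lime'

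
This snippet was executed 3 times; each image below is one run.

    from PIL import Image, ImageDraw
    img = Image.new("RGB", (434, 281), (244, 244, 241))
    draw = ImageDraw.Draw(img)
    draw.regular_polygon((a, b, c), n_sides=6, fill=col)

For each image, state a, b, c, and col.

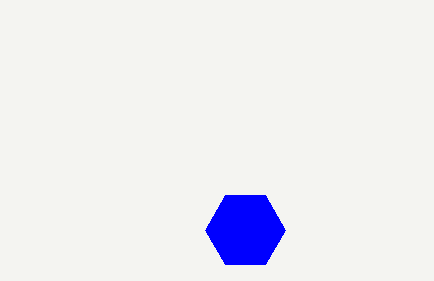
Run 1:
a = 245
b = 230
c = 40
col = 'blue'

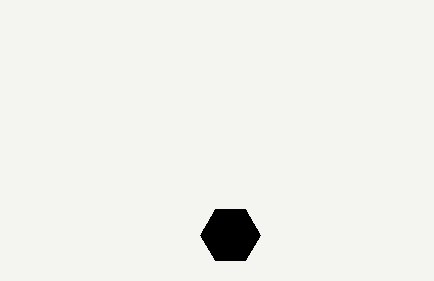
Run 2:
a = 230
b = 235
c = 30
col = 'black'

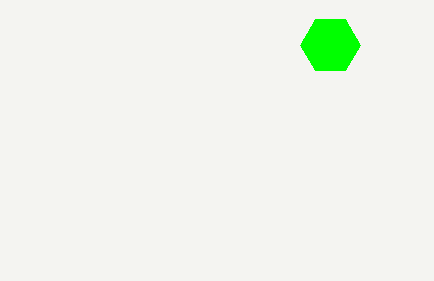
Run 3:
a = 330, b = 45, c = 30, col = 'lime'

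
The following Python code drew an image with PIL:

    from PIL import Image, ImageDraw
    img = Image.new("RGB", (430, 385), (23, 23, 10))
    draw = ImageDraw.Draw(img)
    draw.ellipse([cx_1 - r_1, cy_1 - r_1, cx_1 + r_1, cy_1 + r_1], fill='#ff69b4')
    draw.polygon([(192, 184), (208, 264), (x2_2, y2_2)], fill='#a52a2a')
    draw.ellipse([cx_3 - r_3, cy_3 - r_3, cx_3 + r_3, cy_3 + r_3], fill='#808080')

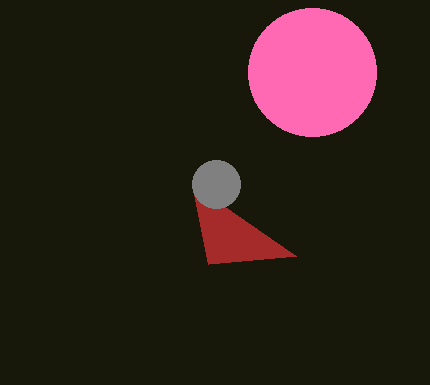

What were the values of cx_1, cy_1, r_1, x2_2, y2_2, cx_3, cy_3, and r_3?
cx_1 = 312, cy_1 = 72, r_1 = 64, x2_2 = 296, y2_2 = 256, cx_3 = 216, cy_3 = 184, r_3 = 24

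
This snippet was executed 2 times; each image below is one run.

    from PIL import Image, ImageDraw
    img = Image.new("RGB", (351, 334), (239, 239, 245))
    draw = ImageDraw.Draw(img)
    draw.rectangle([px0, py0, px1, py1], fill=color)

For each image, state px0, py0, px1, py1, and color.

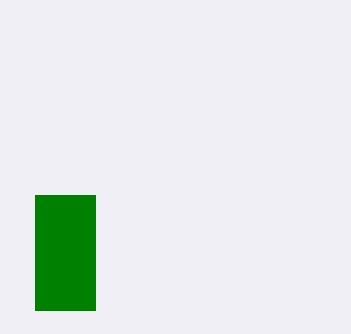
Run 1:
px0 = 35, py0 = 195, px1 = 95, py1 = 310, color = 'green'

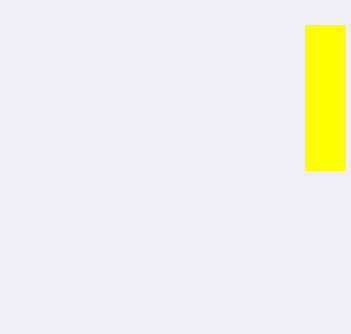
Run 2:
px0 = 305
py0 = 25
px1 = 345
py1 = 170
color = 'yellow'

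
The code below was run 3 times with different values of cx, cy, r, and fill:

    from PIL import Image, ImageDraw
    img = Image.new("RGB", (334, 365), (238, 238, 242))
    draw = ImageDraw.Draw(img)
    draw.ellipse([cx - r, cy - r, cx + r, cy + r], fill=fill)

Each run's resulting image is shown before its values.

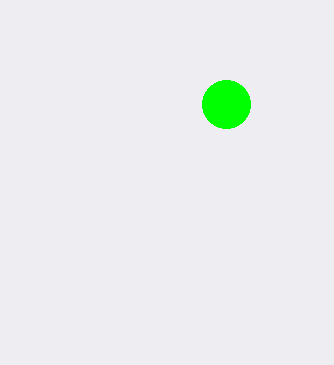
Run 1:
cx = 226, cy = 104, r = 24, fill = 'lime'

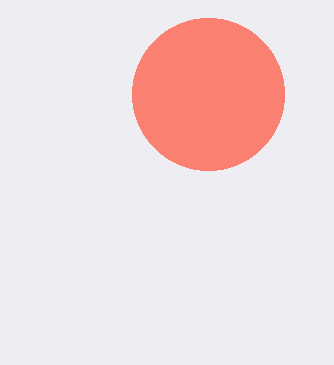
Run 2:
cx = 208; cy = 94; r = 76; fill = 'salmon'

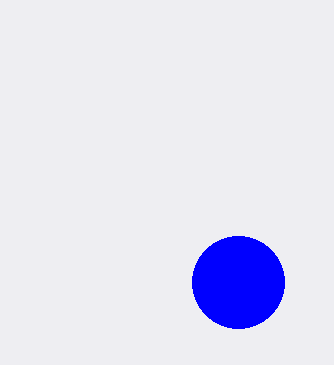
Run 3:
cx = 238
cy = 282
r = 46
fill = 'blue'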